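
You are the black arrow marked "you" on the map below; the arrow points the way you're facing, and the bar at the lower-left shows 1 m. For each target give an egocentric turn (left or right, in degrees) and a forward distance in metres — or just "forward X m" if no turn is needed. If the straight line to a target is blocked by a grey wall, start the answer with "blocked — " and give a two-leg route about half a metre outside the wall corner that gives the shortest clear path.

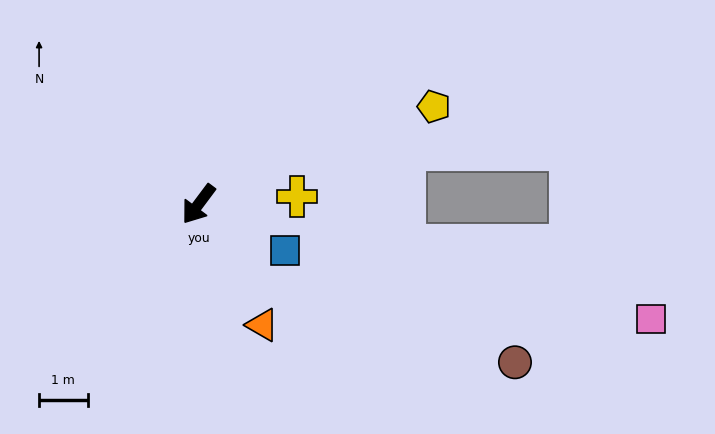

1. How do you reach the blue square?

turn left 99°, forward 2.0 m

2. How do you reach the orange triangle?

turn left 65°, forward 2.8 m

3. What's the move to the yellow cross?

turn left 131°, forward 2.0 m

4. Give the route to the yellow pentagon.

turn left 149°, forward 5.2 m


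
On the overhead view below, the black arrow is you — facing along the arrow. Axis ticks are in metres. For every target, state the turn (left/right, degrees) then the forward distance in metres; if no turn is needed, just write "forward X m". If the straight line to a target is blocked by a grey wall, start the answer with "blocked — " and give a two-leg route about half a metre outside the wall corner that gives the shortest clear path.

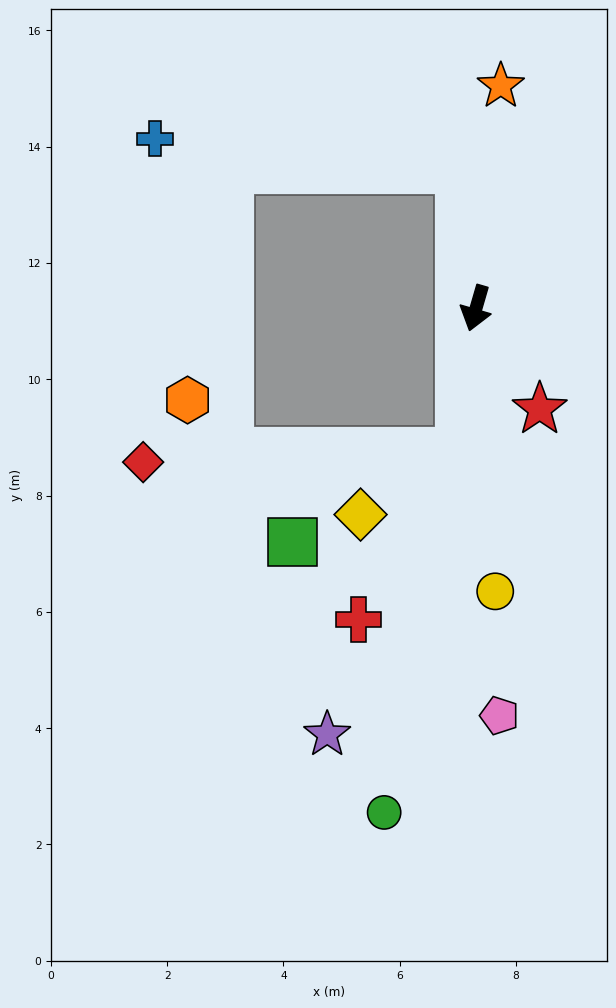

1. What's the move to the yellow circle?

turn left 20°, forward 4.9 m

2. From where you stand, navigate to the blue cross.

blocked — turn right 158°, forward 2.4 m, then turn left 79°, forward 5.3 m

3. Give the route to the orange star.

turn right 170°, forward 3.8 m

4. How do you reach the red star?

turn left 48°, forward 2.1 m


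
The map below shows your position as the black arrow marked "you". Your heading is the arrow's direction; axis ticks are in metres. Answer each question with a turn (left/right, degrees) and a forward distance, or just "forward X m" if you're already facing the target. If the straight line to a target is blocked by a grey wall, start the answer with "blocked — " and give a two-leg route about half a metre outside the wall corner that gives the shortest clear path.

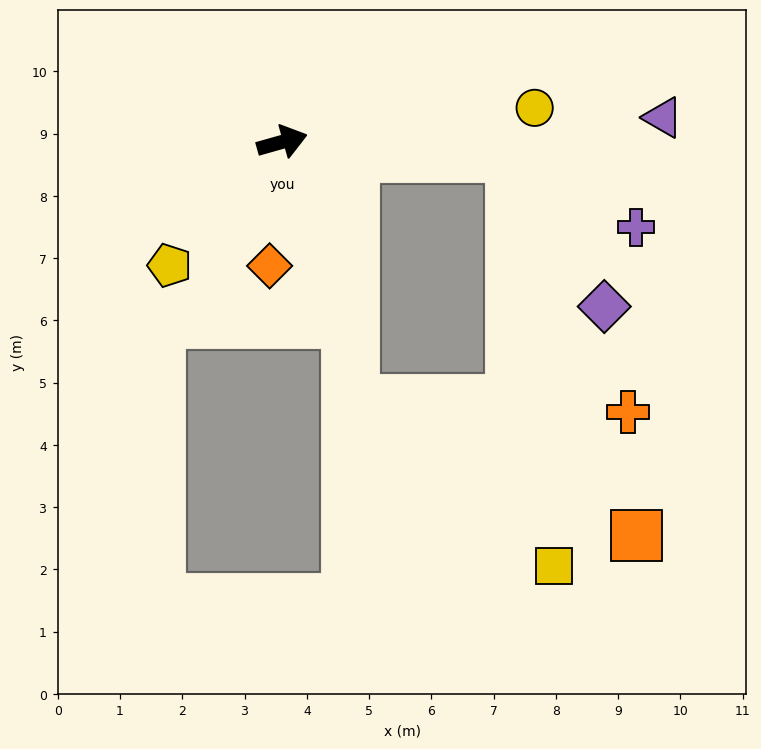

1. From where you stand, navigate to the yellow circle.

turn right 8°, forward 4.1 m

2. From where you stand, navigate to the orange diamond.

turn right 112°, forward 2.0 m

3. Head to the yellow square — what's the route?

blocked — turn right 19°, forward 3.7 m, then turn right 81°, forward 6.6 m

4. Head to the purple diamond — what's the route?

blocked — turn right 19°, forward 3.7 m, then turn right 55°, forward 2.8 m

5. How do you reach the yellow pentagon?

turn right 148°, forward 2.7 m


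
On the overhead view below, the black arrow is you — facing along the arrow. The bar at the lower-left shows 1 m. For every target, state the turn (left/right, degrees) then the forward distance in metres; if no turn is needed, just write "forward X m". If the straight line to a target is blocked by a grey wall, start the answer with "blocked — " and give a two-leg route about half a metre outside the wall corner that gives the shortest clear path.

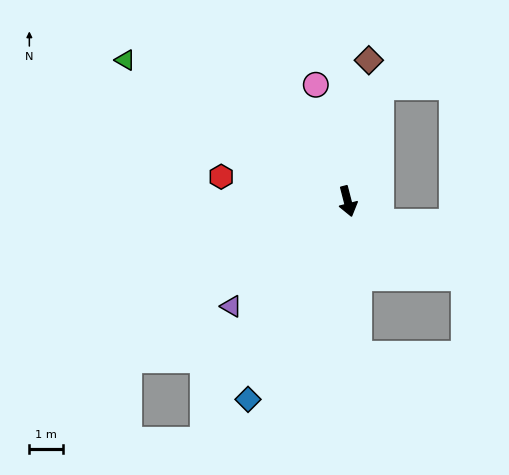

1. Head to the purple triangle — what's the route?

turn right 62°, forward 4.7 m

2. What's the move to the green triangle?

turn right 137°, forward 7.8 m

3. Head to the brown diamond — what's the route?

turn left 157°, forward 4.2 m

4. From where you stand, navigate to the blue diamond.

turn right 41°, forward 6.6 m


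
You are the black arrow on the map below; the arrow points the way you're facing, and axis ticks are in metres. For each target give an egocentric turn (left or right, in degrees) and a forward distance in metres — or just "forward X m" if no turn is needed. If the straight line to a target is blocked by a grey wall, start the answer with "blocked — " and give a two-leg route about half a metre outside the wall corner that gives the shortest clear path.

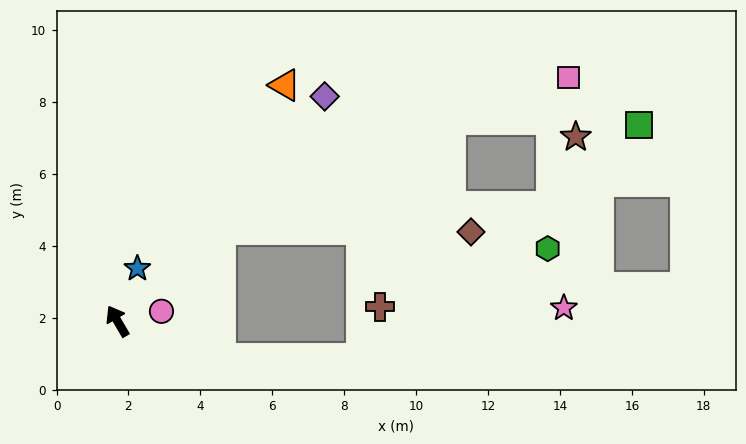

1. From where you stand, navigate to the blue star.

turn right 51°, forward 1.6 m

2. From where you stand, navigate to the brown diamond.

blocked — turn right 79°, forward 3.8 m, then turn right 42°, forward 7.0 m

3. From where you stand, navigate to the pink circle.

turn right 108°, forward 1.3 m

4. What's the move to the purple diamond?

turn right 73°, forward 8.5 m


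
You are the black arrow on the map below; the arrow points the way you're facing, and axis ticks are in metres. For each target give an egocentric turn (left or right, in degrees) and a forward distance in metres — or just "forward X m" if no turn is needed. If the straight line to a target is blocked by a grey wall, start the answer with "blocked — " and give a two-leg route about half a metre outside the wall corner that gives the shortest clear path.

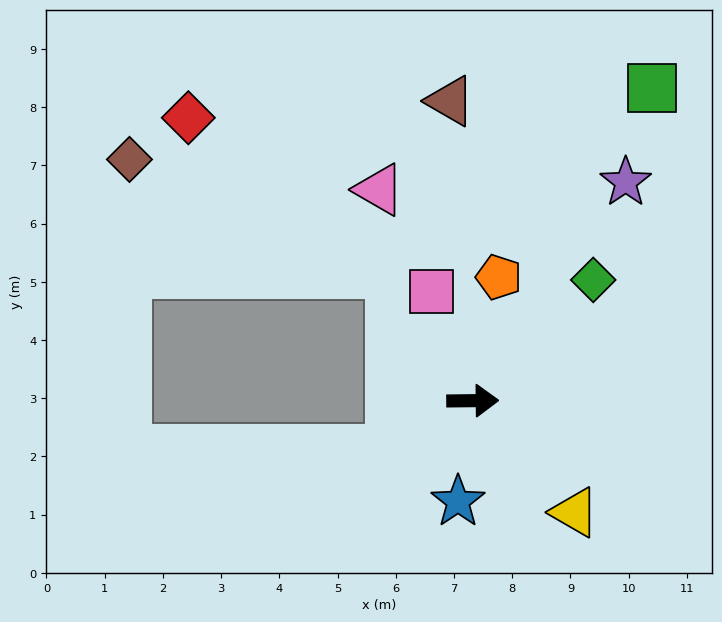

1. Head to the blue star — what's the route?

turn right 99°, forward 1.7 m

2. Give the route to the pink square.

turn left 110°, forward 2.0 m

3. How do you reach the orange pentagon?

turn left 77°, forward 2.2 m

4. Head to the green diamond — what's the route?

turn left 44°, forward 2.9 m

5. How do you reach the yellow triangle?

turn right 48°, forward 2.6 m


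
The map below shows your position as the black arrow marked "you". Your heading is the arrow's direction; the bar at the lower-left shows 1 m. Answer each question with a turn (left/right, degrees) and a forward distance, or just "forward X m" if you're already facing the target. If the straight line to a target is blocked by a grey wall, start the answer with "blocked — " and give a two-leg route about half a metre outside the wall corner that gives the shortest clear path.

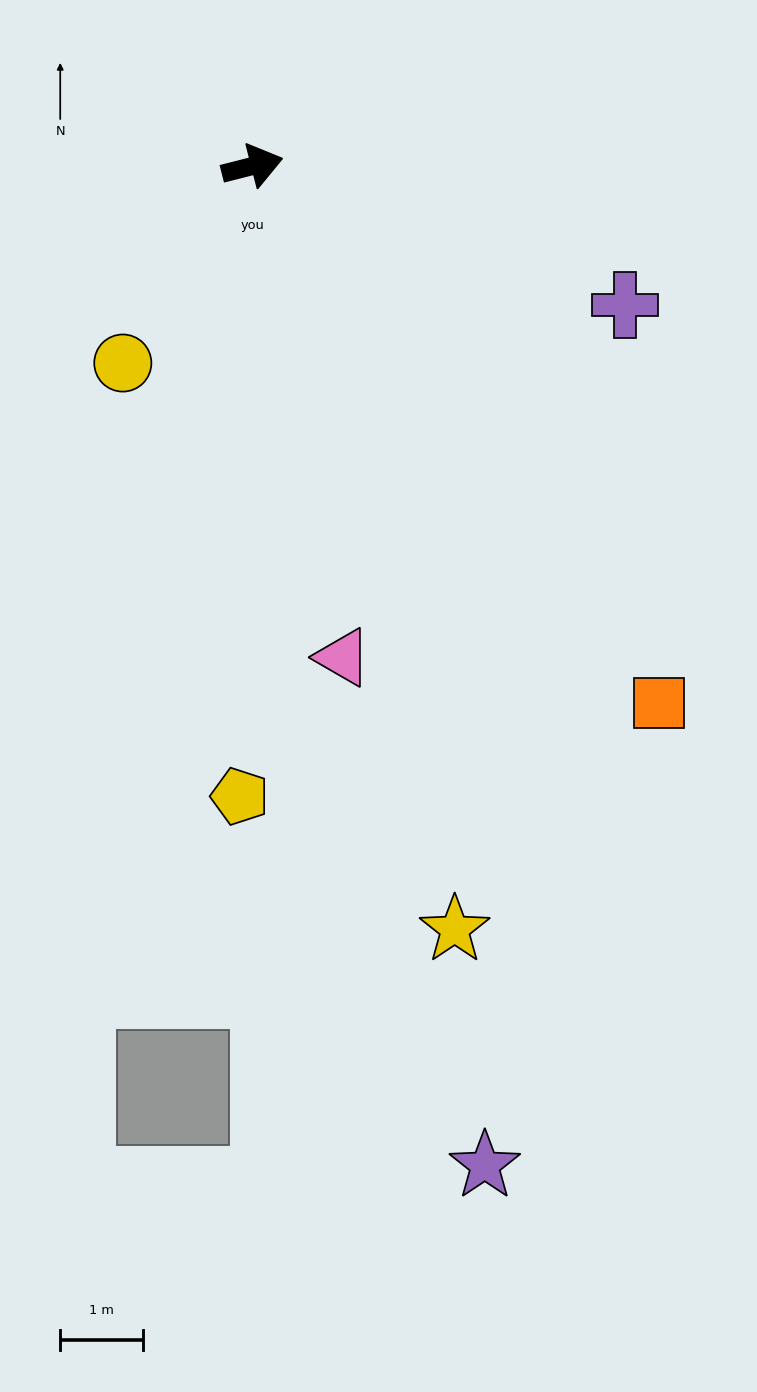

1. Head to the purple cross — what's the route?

turn right 35°, forward 4.8 m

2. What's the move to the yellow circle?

turn right 138°, forward 2.8 m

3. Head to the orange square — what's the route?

turn right 67°, forward 8.1 m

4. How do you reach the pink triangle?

turn right 94°, forward 6.0 m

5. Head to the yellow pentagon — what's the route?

turn right 105°, forward 7.6 m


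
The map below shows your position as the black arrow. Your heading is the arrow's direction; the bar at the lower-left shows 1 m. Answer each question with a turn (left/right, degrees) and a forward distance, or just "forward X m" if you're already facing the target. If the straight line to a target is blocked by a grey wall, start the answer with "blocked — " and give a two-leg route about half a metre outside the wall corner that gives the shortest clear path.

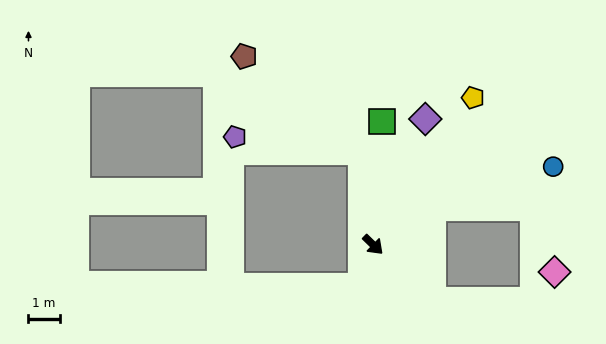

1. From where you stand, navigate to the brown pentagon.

blocked — turn left 142°, forward 3.0 m, then turn left 43°, forward 4.8 m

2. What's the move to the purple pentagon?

blocked — turn left 142°, forward 3.0 m, then turn left 75°, forward 4.0 m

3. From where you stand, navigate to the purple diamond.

turn left 112°, forward 4.3 m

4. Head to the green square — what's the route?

turn left 130°, forward 4.0 m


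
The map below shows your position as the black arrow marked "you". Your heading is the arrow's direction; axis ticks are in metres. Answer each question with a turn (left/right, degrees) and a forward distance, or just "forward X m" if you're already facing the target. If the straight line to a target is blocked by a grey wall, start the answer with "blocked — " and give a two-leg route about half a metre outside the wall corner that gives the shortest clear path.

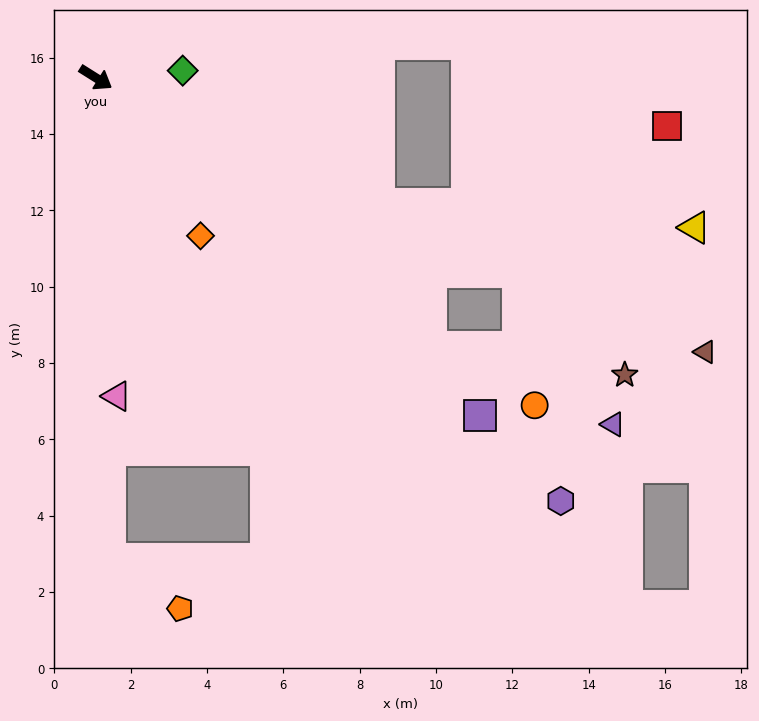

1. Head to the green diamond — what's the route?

turn left 37°, forward 2.3 m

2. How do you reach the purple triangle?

blocked — turn left 7°, forward 12.2 m, then turn right 33°, forward 4.7 m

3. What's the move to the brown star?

blocked — turn left 7°, forward 12.2 m, then turn right 19°, forward 3.9 m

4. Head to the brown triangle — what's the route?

turn left 8°, forward 17.5 m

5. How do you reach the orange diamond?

turn right 24°, forward 5.0 m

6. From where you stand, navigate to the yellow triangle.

blocked — turn left 8°, forward 8.1 m, then turn left 20°, forward 8.3 m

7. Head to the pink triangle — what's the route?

turn right 54°, forward 8.4 m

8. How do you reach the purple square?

turn right 9°, forward 13.4 m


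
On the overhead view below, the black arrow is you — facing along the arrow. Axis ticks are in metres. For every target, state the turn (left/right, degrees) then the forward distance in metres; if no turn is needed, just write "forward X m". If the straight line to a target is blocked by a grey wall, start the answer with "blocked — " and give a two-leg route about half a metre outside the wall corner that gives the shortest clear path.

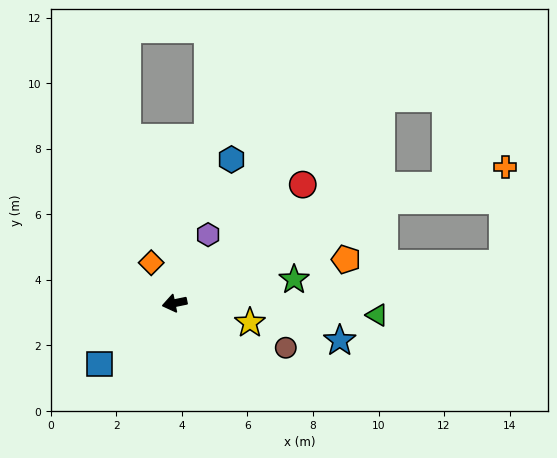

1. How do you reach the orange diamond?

turn right 72°, forward 1.4 m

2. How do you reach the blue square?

turn left 27°, forward 3.0 m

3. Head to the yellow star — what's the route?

turn left 154°, forward 2.4 m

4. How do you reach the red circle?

turn right 149°, forward 5.3 m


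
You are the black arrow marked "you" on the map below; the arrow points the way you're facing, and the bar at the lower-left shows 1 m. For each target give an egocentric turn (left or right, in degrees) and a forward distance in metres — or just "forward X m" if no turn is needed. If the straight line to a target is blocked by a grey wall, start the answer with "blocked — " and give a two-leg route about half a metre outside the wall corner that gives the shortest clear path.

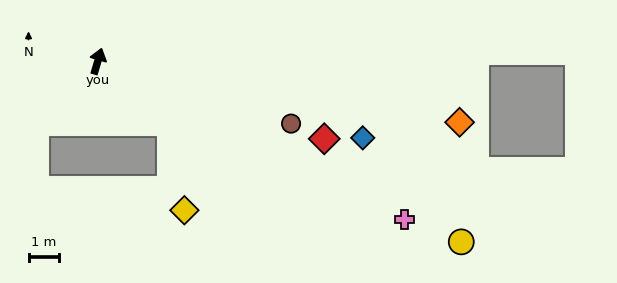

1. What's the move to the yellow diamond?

blocked — turn right 114°, forward 3.2 m, then turn right 40°, forward 2.9 m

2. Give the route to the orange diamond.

turn right 83°, forward 12.2 m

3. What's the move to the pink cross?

turn right 101°, forward 11.5 m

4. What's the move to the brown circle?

turn right 91°, forward 6.8 m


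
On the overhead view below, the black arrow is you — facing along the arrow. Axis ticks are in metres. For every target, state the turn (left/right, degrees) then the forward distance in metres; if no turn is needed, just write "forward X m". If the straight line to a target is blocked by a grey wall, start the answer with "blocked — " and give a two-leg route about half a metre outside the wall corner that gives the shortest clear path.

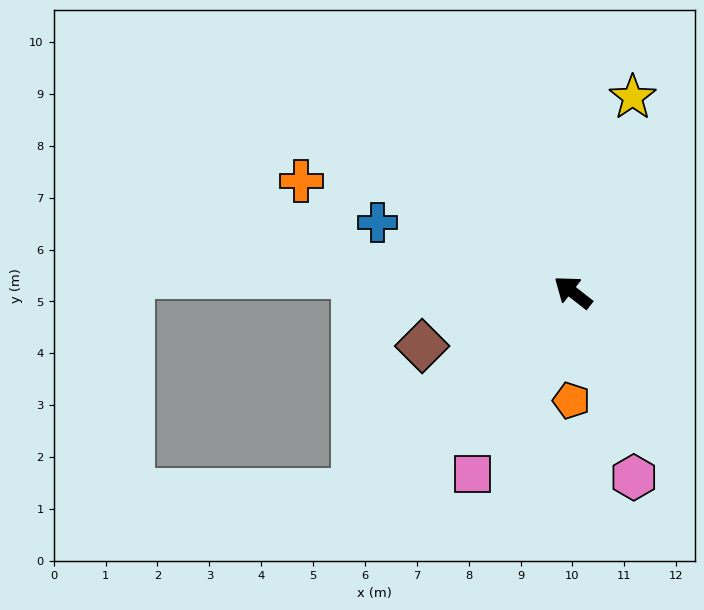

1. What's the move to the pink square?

turn left 99°, forward 4.0 m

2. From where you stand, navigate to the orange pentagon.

turn left 127°, forward 2.1 m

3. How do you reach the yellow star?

turn right 69°, forward 3.9 m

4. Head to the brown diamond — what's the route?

turn left 58°, forward 3.1 m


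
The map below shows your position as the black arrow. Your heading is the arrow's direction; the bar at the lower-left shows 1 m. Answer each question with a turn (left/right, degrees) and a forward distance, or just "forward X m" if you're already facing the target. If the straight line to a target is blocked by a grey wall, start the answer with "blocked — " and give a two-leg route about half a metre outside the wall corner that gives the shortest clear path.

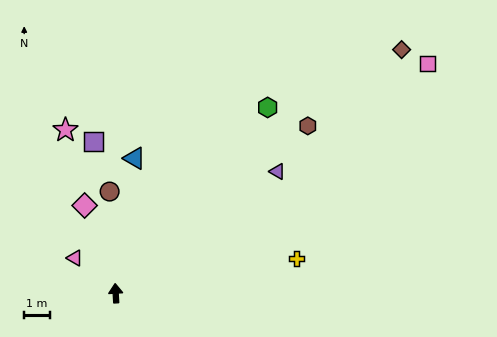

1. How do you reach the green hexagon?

turn right 43°, forward 9.4 m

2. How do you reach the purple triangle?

turn right 56°, forward 8.0 m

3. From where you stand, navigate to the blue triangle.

turn right 11°, forward 5.4 m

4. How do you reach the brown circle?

forward 4.0 m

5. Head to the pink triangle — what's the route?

turn left 46°, forward 2.1 m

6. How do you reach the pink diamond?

turn left 16°, forward 3.7 m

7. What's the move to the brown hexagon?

turn right 52°, forward 10.0 m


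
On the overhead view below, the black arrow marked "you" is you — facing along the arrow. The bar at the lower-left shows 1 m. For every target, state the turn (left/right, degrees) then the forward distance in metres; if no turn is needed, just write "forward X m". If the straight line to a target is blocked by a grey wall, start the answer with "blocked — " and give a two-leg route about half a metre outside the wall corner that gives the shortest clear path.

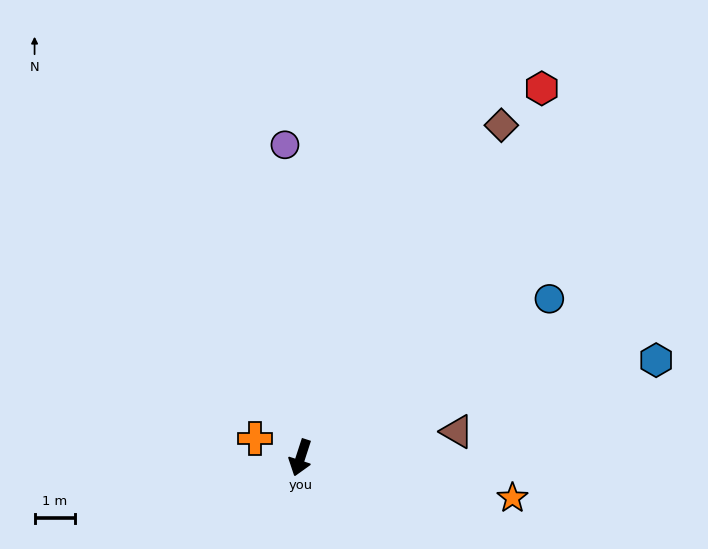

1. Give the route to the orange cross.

turn right 95°, forward 1.2 m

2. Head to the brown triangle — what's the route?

turn left 117°, forward 3.9 m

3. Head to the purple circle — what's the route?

turn right 159°, forward 7.8 m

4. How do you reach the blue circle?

turn left 141°, forward 7.3 m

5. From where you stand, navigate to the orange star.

turn left 97°, forward 5.4 m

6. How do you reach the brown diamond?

turn left 167°, forward 9.6 m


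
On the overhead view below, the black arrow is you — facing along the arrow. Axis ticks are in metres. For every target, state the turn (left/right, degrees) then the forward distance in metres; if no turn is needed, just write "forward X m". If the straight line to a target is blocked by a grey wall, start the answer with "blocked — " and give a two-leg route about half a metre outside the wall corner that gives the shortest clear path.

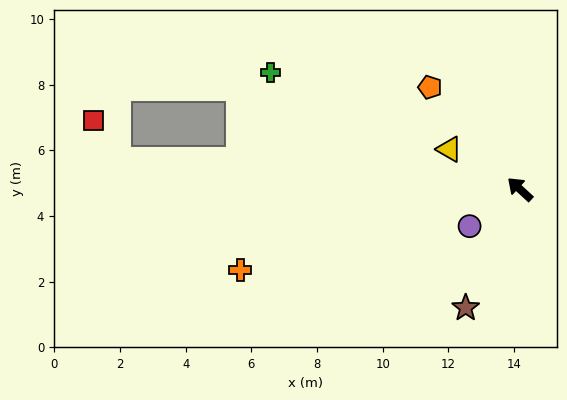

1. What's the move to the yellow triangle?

turn left 13°, forward 2.5 m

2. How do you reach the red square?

blocked — turn left 39°, forward 12.3 m, then turn right 55°, forward 1.4 m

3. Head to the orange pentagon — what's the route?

turn right 6°, forward 4.1 m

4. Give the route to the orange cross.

turn left 59°, forward 8.9 m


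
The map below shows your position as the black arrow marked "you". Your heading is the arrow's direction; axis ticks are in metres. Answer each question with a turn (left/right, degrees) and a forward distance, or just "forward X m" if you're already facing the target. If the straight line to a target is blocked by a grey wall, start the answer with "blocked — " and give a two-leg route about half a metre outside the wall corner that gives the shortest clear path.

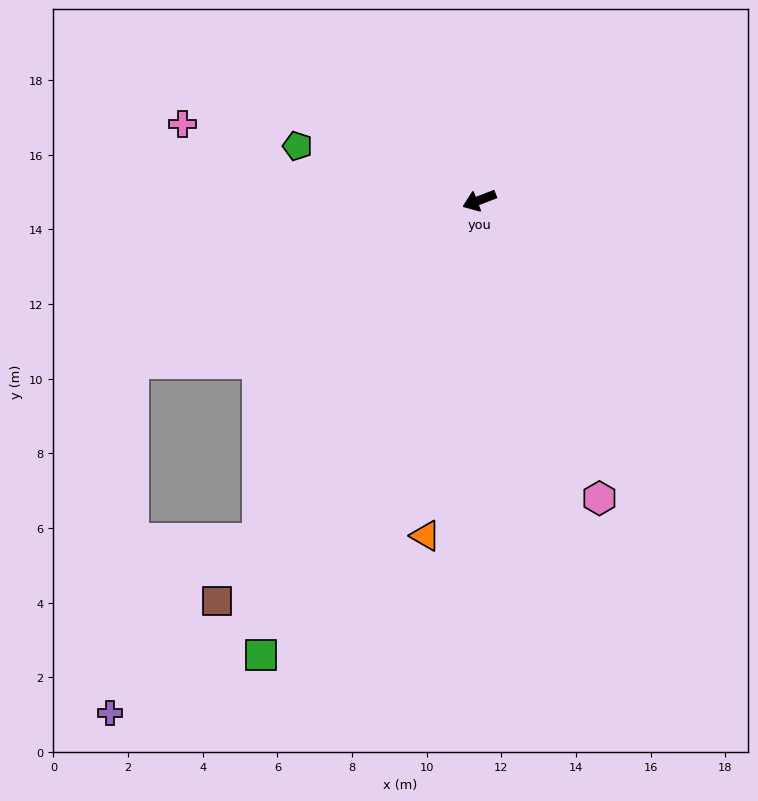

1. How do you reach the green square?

turn left 43°, forward 13.5 m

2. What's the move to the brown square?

turn left 36°, forward 12.8 m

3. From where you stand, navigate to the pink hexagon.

turn left 91°, forward 8.6 m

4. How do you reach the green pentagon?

turn right 38°, forward 5.1 m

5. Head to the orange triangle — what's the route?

turn left 60°, forward 9.1 m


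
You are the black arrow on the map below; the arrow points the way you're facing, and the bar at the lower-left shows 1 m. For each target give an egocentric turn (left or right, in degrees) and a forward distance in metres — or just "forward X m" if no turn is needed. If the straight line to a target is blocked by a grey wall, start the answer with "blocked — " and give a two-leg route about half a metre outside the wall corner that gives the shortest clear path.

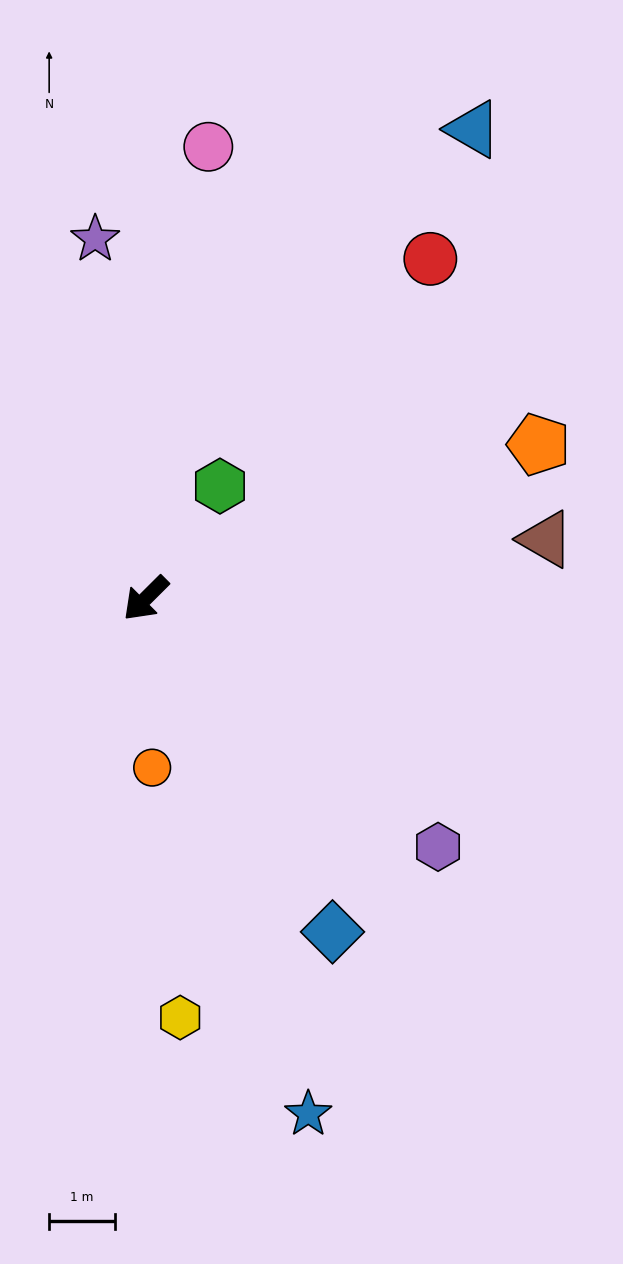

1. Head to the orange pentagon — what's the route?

turn left 157°, forward 6.4 m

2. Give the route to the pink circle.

turn right 143°, forward 6.9 m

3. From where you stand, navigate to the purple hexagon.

turn left 95°, forward 5.8 m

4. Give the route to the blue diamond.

turn left 74°, forward 5.8 m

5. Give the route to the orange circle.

turn left 47°, forward 2.6 m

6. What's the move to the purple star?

turn right 127°, forward 5.5 m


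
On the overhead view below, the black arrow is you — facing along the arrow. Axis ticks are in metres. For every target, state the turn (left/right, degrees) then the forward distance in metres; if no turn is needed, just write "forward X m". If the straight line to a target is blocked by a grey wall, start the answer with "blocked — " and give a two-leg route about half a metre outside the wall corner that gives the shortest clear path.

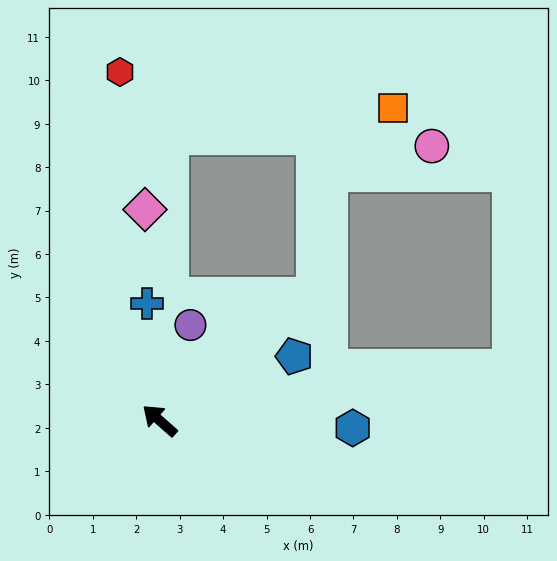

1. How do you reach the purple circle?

turn right 67°, forward 2.3 m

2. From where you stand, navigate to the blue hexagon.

turn right 141°, forward 4.4 m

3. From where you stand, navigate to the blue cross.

turn right 42°, forward 2.7 m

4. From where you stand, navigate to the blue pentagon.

turn right 113°, forward 3.4 m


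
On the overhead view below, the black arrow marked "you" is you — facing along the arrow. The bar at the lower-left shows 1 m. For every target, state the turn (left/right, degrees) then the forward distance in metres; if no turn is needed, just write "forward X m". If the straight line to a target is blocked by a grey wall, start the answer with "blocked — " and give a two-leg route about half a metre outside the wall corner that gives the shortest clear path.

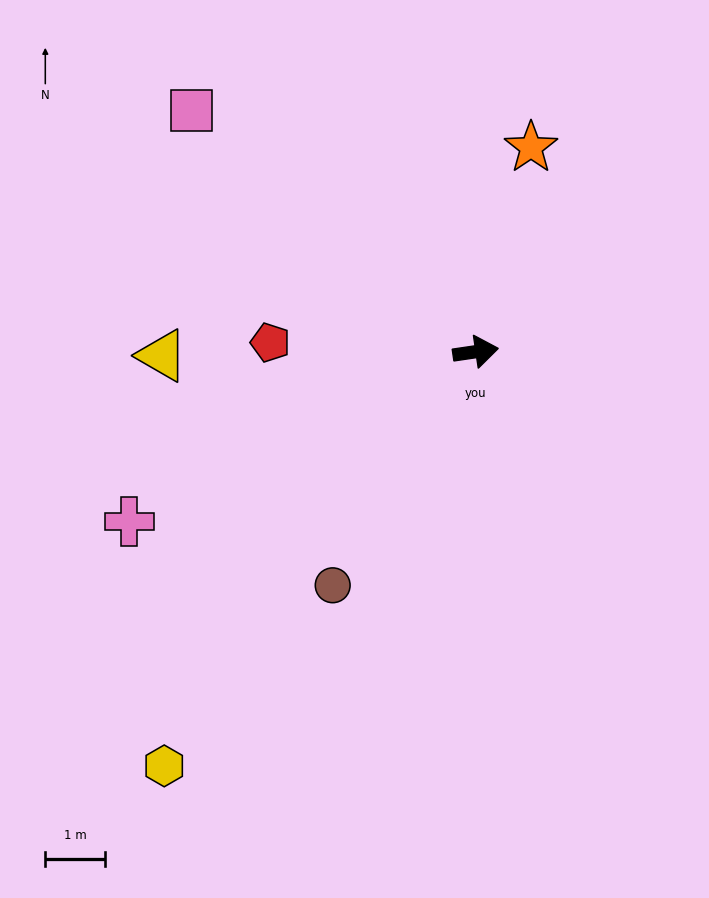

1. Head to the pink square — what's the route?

turn left 131°, forward 6.2 m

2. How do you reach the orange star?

turn left 66°, forward 3.5 m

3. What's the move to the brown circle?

turn right 130°, forward 4.6 m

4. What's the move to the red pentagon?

turn left 169°, forward 3.4 m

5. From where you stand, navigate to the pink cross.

turn right 162°, forward 6.5 m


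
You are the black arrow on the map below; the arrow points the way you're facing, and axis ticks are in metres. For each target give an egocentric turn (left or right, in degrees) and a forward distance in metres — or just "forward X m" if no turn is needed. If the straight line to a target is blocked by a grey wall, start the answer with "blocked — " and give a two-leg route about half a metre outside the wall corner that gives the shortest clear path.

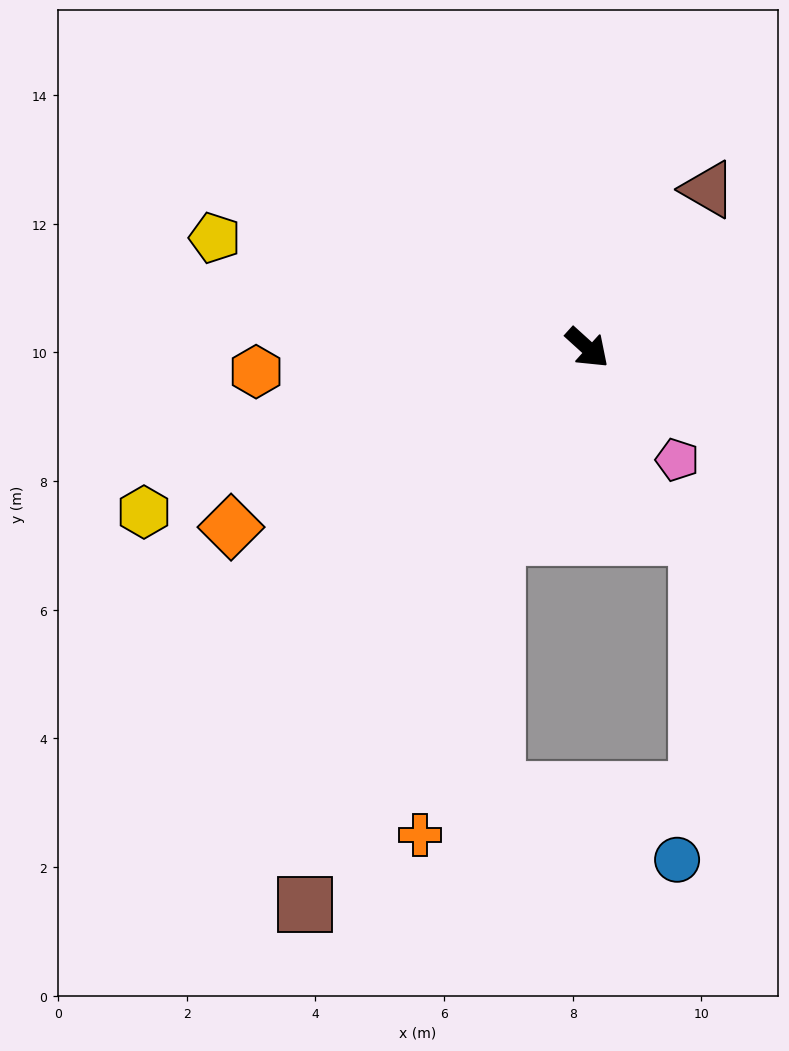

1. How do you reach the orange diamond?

turn right 111°, forward 6.2 m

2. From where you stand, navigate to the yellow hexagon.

turn right 117°, forward 7.3 m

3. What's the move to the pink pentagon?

turn right 9°, forward 2.2 m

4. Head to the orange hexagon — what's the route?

turn right 134°, forward 5.2 m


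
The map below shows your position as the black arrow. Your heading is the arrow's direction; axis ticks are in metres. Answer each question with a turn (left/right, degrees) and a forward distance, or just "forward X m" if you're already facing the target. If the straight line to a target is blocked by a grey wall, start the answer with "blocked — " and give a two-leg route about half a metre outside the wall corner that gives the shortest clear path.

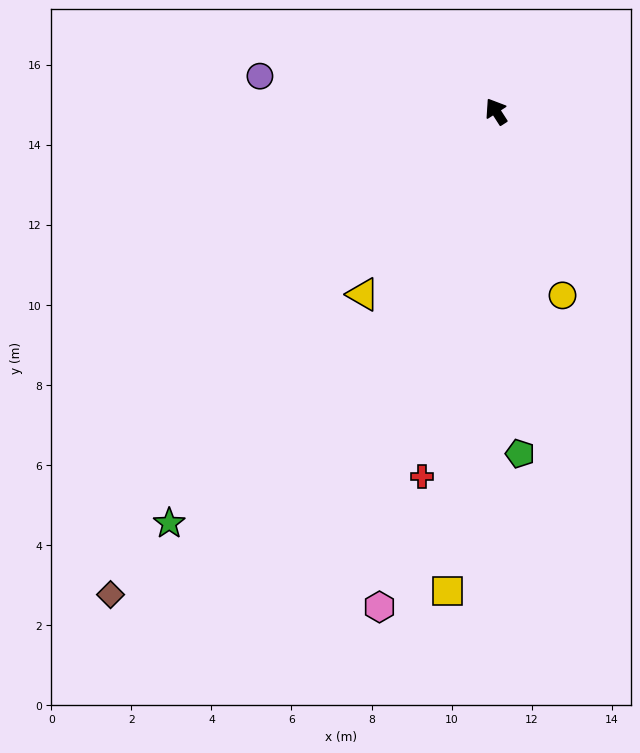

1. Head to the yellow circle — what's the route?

turn left 167°, forward 4.9 m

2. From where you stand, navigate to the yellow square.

turn left 142°, forward 12.0 m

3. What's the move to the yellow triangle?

turn left 111°, forward 5.7 m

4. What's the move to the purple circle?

turn left 49°, forward 6.0 m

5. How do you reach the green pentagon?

turn left 151°, forward 8.6 m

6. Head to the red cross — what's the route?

turn left 136°, forward 9.3 m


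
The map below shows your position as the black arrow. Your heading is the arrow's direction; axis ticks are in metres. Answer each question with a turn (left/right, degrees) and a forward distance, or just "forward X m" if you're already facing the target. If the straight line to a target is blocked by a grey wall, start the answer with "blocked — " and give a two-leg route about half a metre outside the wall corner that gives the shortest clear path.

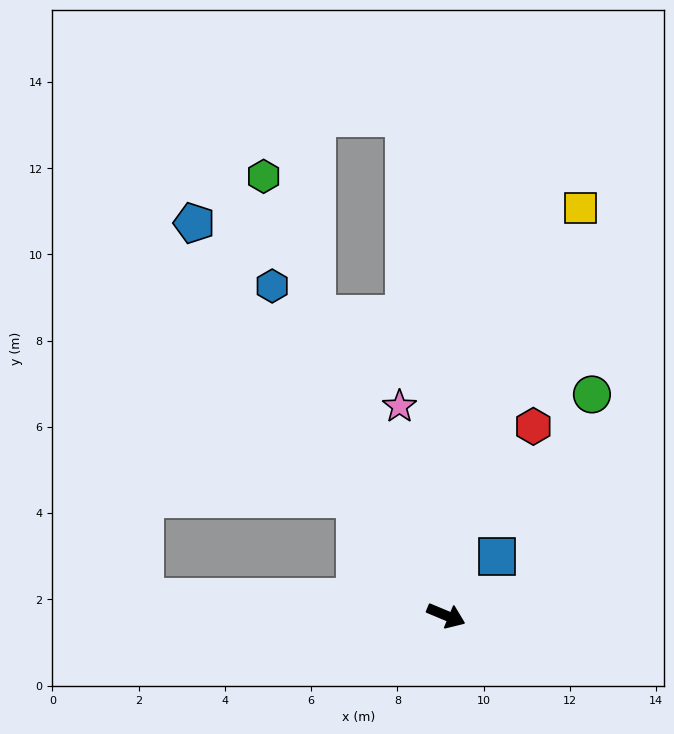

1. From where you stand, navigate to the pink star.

turn left 125°, forward 5.0 m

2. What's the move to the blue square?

turn left 72°, forward 1.8 m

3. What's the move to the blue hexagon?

turn left 140°, forward 8.6 m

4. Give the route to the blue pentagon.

turn left 145°, forward 10.8 m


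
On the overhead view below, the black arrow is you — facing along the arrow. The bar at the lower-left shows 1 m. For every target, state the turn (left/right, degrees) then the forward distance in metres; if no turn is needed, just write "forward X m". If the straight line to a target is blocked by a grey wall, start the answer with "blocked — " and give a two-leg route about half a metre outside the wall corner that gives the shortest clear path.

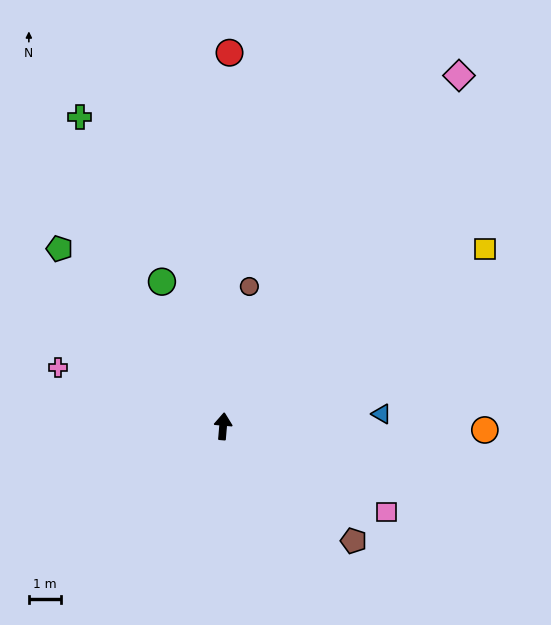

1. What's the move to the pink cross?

turn left 75°, forward 5.5 m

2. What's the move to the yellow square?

turn right 51°, forward 10.0 m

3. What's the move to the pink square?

turn right 113°, forward 5.8 m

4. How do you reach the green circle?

turn left 28°, forward 4.9 m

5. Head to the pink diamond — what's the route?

turn right 29°, forward 13.3 m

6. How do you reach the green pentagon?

turn left 48°, forward 7.6 m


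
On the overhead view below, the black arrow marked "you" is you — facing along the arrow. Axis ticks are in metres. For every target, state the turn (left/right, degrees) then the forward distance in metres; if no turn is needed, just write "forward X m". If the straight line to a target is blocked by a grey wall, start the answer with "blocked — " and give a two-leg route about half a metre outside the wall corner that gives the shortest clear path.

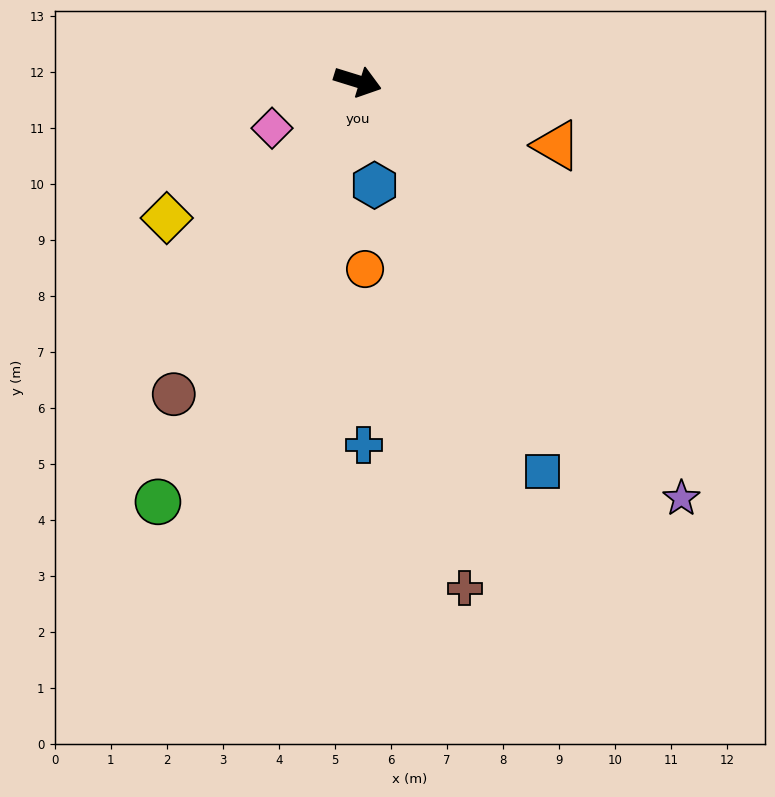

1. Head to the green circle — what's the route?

turn right 98°, forward 8.3 m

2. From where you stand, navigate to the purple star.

turn right 35°, forward 9.4 m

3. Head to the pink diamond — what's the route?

turn right 134°, forward 1.7 m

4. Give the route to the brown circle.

turn right 103°, forward 6.5 m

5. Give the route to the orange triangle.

forward 3.7 m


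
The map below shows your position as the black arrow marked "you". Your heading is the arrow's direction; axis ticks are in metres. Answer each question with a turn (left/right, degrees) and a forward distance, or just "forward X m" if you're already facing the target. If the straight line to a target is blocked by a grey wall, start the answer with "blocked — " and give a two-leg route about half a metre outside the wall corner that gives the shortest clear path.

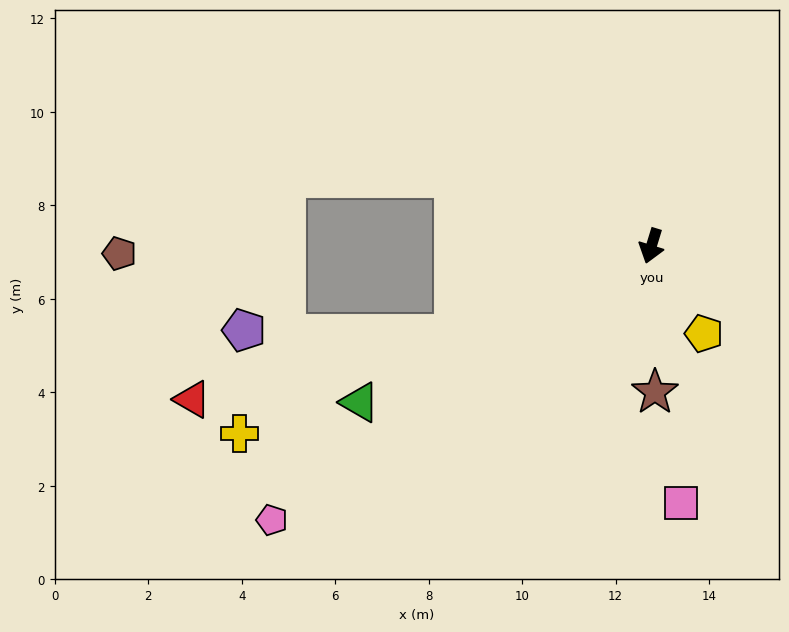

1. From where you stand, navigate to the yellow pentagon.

turn left 48°, forward 2.2 m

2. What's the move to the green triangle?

turn right 45°, forward 7.1 m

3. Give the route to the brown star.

turn left 18°, forward 3.1 m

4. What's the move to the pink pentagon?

turn right 37°, forward 10.0 m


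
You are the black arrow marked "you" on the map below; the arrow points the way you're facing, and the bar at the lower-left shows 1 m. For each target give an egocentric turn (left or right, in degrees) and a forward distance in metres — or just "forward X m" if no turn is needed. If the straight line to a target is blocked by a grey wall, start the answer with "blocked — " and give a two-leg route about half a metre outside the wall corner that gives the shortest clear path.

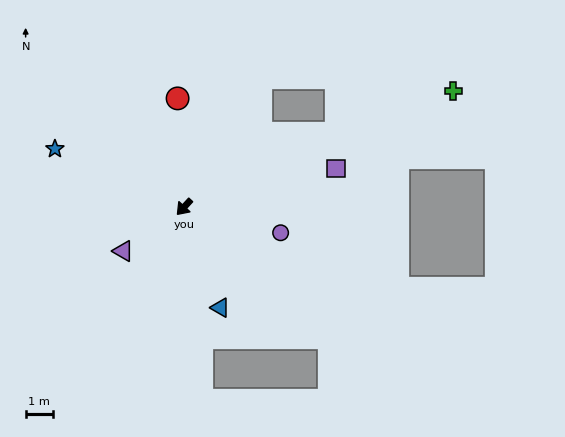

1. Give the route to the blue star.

turn right 72°, forward 5.1 m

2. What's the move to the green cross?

turn left 156°, forward 10.6 m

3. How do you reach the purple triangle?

turn right 12°, forward 2.7 m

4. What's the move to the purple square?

turn left 147°, forward 5.7 m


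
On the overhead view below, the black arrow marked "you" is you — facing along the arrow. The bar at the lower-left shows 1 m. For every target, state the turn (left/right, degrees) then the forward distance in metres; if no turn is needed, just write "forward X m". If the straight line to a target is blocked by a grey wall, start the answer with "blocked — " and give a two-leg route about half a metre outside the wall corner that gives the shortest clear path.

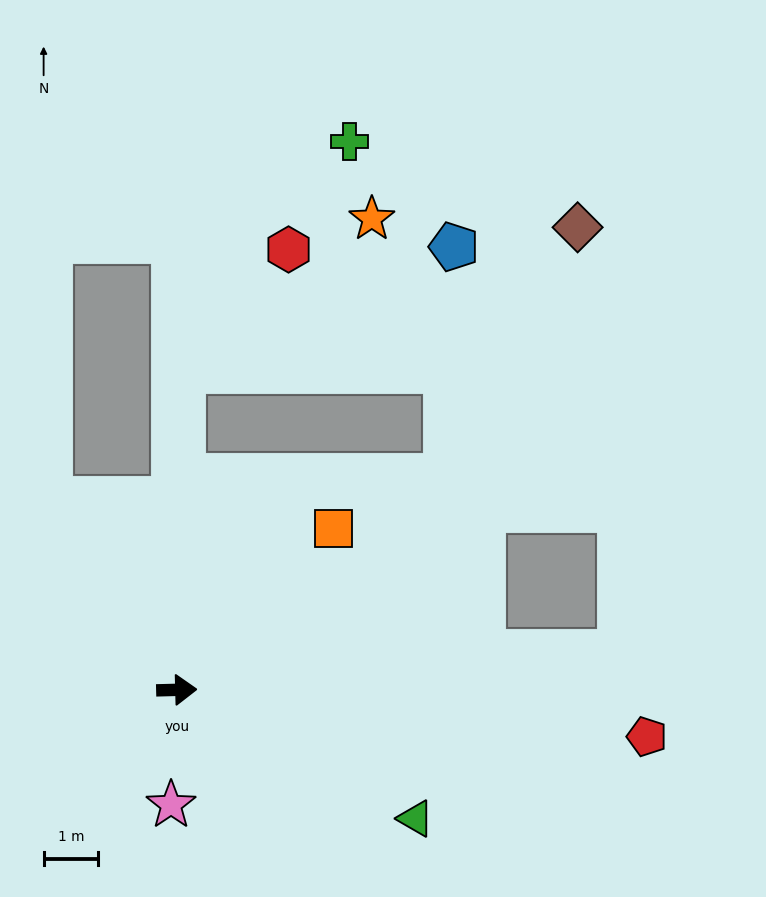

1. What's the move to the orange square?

turn left 44°, forward 4.1 m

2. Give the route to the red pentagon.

turn right 7°, forward 8.7 m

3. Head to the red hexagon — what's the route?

blocked — turn left 87°, forward 5.9 m, then turn right 40°, forward 3.0 m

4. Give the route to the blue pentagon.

blocked — turn left 87°, forward 5.9 m, then turn right 64°, forward 5.5 m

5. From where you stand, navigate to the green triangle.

turn right 30°, forward 5.0 m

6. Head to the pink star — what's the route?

turn right 94°, forward 2.1 m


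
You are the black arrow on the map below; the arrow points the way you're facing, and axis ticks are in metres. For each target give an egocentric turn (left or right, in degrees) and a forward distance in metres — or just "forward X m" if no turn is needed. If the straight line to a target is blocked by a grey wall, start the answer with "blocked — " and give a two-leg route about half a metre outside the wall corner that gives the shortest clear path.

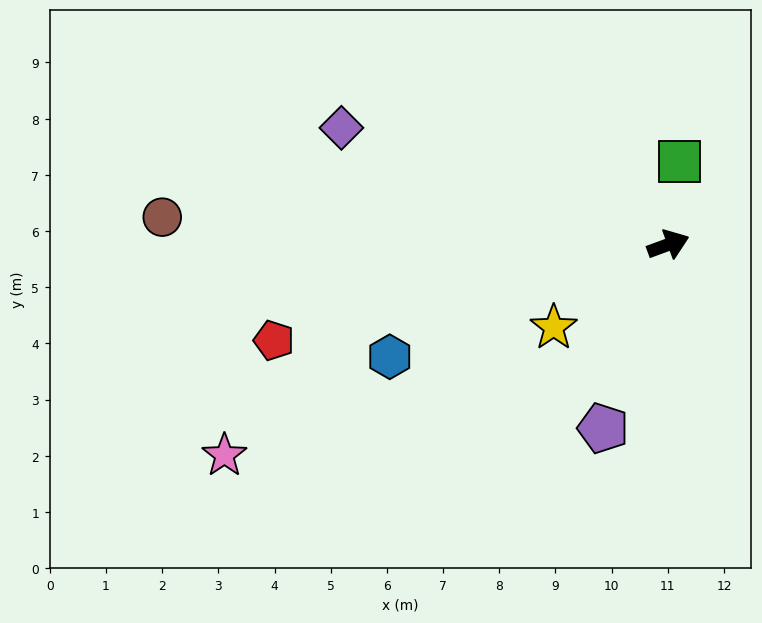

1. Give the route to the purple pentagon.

turn right 130°, forward 3.5 m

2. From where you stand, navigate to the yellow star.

turn right 164°, forward 2.5 m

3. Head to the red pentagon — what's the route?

turn left 173°, forward 7.2 m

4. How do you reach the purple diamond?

turn left 140°, forward 6.2 m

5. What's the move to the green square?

turn left 62°, forward 1.5 m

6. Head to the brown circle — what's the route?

turn left 157°, forward 9.0 m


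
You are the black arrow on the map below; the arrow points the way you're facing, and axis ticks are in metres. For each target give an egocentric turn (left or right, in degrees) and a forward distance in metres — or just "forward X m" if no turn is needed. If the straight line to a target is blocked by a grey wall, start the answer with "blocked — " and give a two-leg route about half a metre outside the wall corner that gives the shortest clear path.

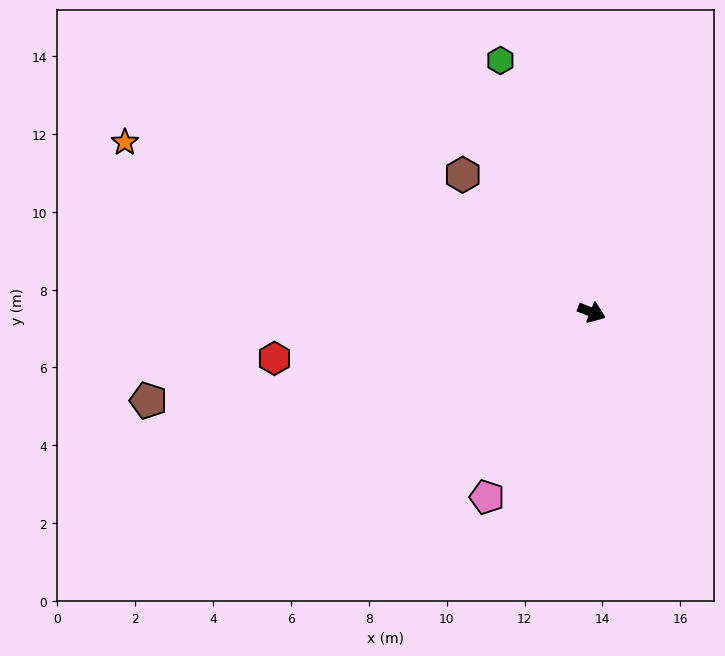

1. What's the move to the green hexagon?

turn left 131°, forward 6.9 m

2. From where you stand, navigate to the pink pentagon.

turn right 98°, forward 5.5 m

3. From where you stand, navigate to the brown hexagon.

turn left 155°, forward 4.8 m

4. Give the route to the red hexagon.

turn right 150°, forward 8.2 m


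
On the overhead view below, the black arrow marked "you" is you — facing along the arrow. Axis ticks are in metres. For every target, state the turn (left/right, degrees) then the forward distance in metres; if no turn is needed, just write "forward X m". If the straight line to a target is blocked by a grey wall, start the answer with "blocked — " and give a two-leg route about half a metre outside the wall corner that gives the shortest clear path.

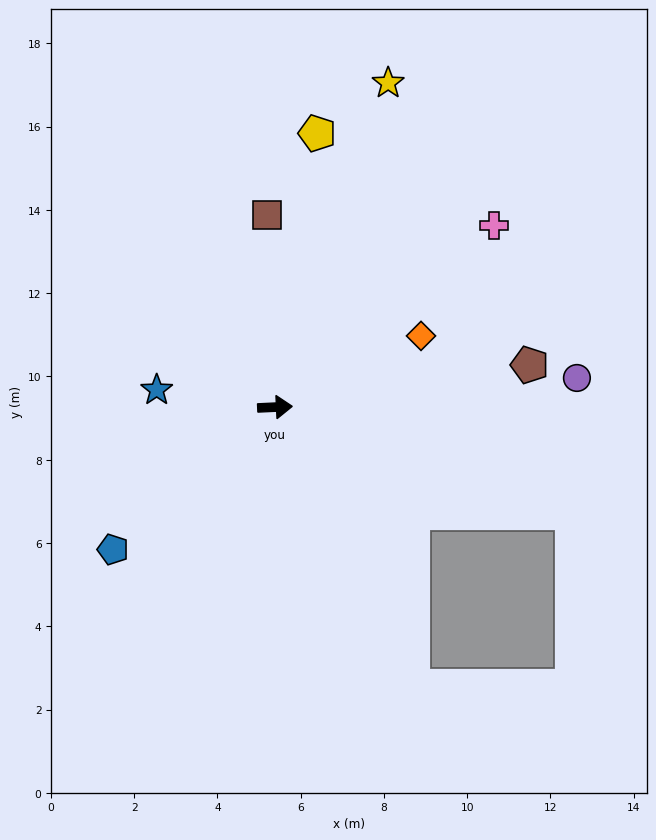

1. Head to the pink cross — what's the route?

turn left 37°, forward 6.8 m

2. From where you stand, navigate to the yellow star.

turn left 68°, forward 8.2 m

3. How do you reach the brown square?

turn left 90°, forward 4.6 m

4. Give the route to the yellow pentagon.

turn left 79°, forward 6.7 m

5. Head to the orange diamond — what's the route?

turn left 23°, forward 3.9 m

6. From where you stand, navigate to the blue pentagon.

turn right 141°, forward 5.2 m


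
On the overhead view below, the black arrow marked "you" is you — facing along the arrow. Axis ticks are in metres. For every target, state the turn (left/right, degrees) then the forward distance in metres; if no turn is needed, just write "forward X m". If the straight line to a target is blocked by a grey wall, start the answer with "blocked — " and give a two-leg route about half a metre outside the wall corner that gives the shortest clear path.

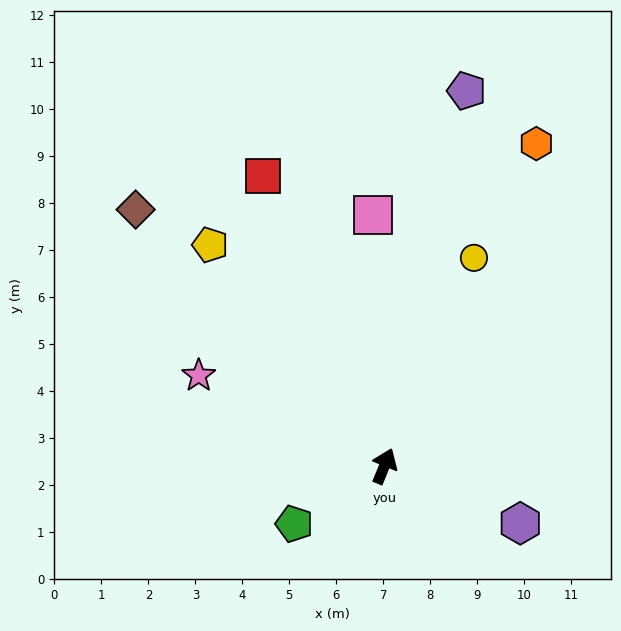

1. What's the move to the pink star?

turn left 86°, forward 4.4 m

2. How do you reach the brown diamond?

turn left 66°, forward 7.6 m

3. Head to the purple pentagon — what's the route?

turn left 10°, forward 8.2 m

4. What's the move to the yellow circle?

forward 4.8 m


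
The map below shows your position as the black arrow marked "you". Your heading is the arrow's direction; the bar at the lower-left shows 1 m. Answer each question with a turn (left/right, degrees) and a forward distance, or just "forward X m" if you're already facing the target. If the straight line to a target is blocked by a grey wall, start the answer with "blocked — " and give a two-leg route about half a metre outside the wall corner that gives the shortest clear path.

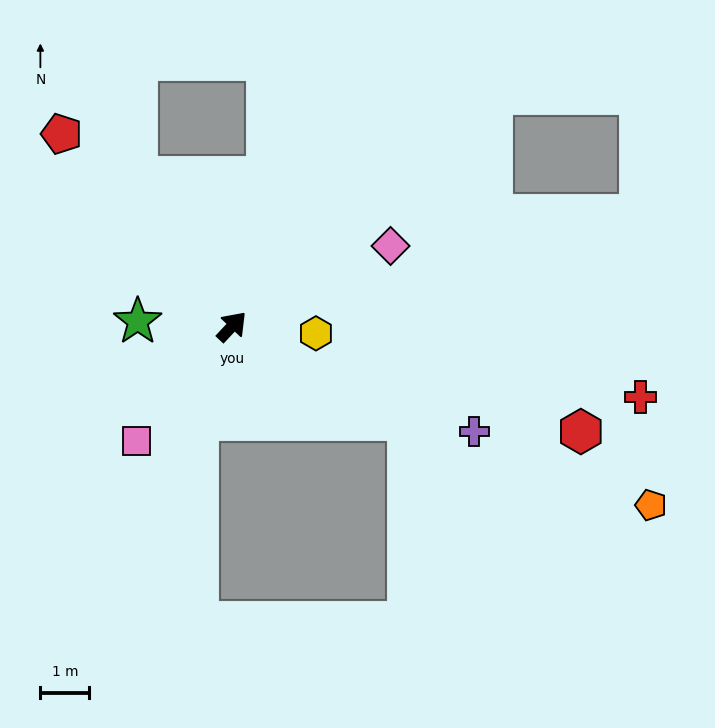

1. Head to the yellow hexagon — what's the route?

turn right 52°, forward 1.7 m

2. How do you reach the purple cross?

turn right 70°, forward 5.4 m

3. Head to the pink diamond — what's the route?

turn right 20°, forward 3.6 m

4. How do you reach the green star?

turn left 130°, forward 1.9 m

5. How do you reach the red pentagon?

turn left 85°, forward 5.2 m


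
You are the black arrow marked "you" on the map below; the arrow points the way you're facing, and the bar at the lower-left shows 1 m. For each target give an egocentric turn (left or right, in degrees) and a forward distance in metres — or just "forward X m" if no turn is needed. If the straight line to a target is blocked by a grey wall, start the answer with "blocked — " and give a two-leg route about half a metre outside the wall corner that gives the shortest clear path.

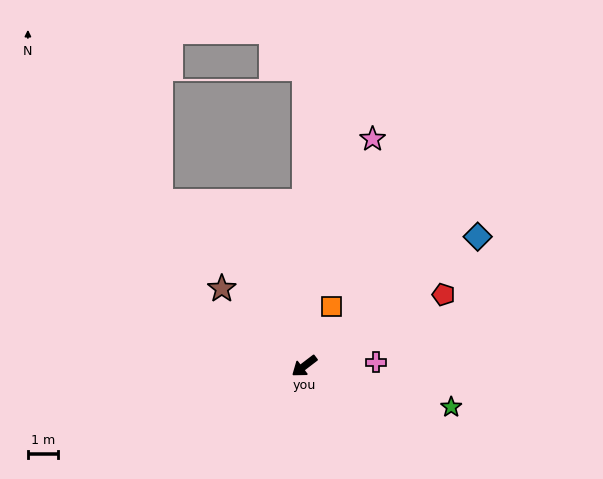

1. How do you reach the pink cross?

turn left 146°, forward 2.4 m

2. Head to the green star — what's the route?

turn left 127°, forward 5.1 m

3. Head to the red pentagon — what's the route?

turn left 170°, forward 5.3 m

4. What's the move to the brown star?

turn right 81°, forward 3.8 m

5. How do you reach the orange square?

turn right 152°, forward 2.2 m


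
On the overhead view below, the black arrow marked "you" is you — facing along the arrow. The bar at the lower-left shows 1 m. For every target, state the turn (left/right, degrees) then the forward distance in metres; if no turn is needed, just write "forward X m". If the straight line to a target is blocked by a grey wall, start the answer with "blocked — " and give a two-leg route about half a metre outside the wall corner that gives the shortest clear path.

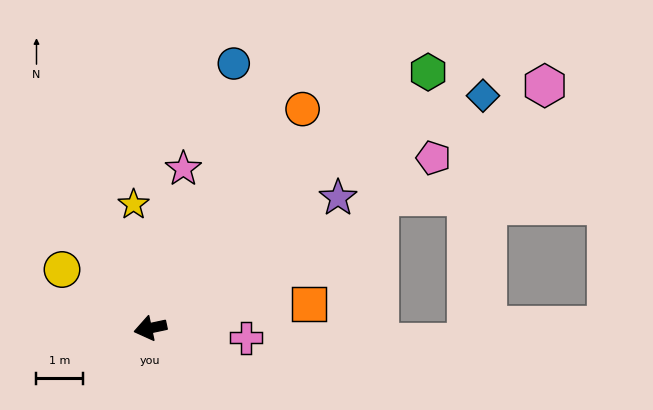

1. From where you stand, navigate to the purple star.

turn right 157°, forward 5.0 m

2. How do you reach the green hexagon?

turn right 149°, forward 8.2 m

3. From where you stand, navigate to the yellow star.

turn right 94°, forward 2.7 m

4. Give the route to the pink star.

turn right 114°, forward 3.5 m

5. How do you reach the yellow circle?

turn right 46°, forward 2.3 m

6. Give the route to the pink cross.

turn left 162°, forward 2.1 m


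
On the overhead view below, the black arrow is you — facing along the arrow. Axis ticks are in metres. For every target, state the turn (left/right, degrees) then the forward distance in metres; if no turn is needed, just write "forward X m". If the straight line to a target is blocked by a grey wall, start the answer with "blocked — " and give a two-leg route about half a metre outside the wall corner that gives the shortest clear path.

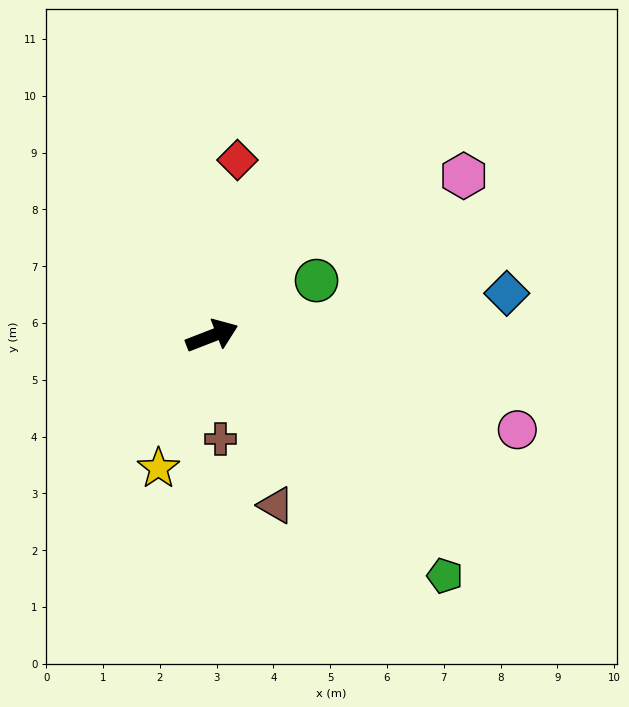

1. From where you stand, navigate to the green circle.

turn left 7°, forward 2.1 m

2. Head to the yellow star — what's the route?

turn right 133°, forward 2.5 m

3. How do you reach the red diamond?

turn left 61°, forward 3.1 m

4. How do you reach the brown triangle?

turn right 91°, forward 3.2 m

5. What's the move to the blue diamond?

turn right 13°, forward 5.2 m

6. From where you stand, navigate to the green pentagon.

turn right 67°, forward 5.9 m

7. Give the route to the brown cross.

turn right 107°, forward 1.8 m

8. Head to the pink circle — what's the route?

turn right 38°, forward 5.6 m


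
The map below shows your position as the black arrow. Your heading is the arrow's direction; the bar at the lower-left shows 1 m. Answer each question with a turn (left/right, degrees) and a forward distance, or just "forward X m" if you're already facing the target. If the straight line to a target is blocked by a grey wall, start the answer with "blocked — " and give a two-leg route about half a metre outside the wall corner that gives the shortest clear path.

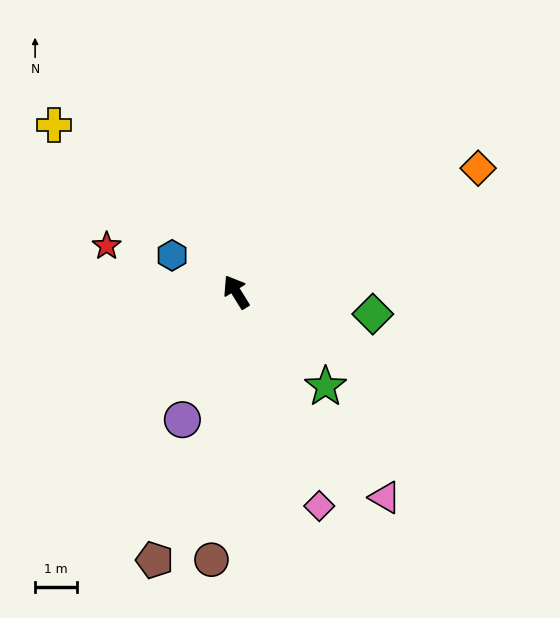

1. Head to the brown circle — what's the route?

turn left 143°, forward 6.4 m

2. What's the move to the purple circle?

turn left 125°, forward 3.3 m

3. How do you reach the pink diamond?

turn left 169°, forward 5.5 m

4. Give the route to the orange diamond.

turn right 95°, forward 6.5 m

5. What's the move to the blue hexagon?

turn left 29°, forward 1.8 m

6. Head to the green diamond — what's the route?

turn right 131°, forward 3.3 m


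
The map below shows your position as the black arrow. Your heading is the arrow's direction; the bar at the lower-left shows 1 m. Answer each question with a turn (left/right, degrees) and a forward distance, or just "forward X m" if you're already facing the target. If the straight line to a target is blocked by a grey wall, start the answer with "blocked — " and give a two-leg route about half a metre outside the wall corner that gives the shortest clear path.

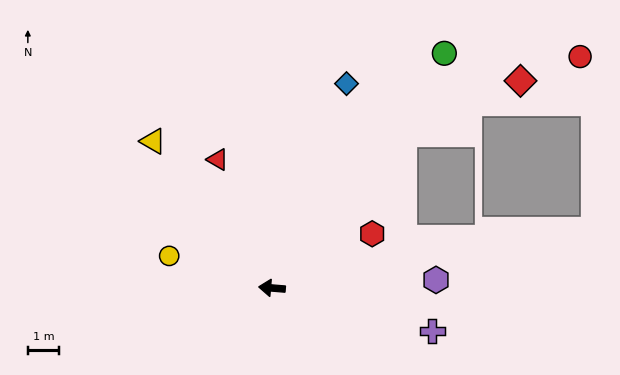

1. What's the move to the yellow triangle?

turn right 46°, forward 6.0 m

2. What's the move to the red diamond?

blocked — turn right 126°, forward 6.4 m, then turn right 25°, forward 4.1 m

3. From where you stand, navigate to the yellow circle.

turn right 13°, forward 3.4 m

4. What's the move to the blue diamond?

turn right 105°, forward 6.9 m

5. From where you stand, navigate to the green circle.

turn right 122°, forward 9.3 m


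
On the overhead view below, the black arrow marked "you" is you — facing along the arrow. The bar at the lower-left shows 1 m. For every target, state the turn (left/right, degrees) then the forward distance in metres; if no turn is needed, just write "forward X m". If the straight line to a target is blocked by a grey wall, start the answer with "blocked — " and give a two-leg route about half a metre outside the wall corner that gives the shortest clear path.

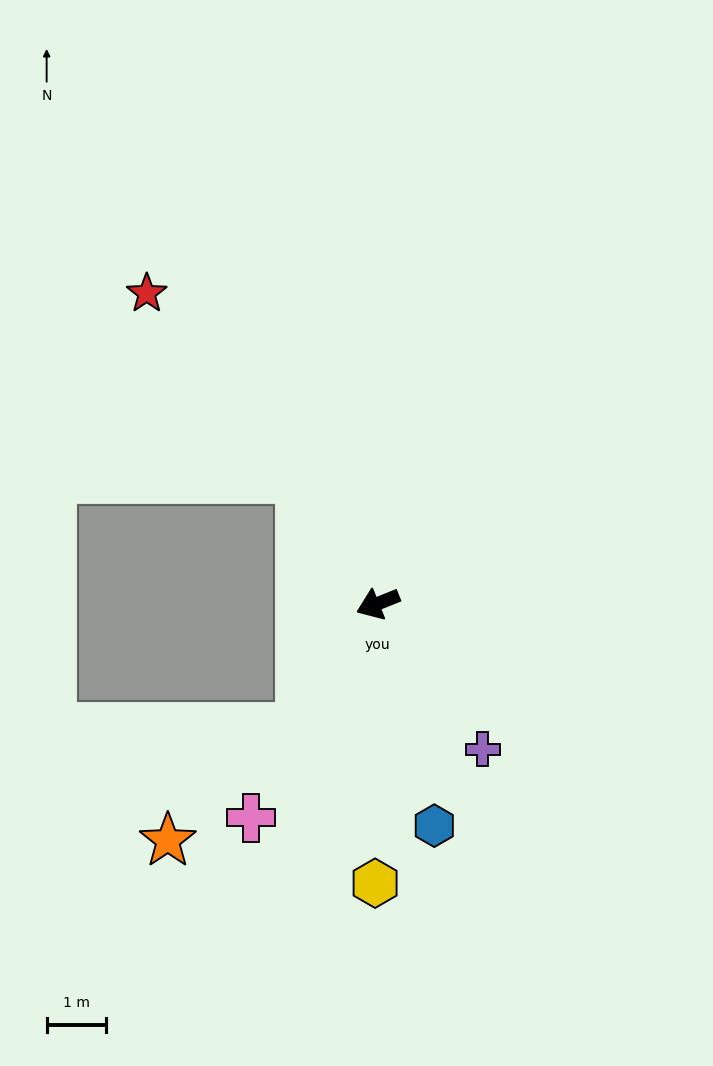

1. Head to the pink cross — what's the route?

turn left 38°, forward 4.2 m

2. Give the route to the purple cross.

turn left 104°, forward 3.0 m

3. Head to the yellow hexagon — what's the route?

turn left 68°, forward 4.7 m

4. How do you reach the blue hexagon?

turn left 82°, forward 3.9 m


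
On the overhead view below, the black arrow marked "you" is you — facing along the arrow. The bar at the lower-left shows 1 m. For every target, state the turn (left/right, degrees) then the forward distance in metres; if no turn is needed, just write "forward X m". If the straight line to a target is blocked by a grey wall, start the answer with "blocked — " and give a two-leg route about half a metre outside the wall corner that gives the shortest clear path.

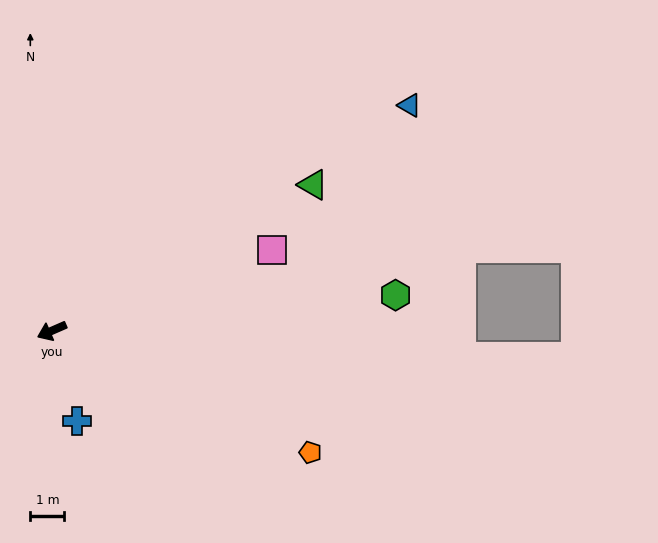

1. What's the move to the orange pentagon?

turn left 131°, forward 8.4 m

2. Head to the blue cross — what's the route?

turn left 82°, forward 2.7 m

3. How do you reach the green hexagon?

turn left 162°, forward 10.1 m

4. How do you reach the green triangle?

turn right 174°, forward 8.8 m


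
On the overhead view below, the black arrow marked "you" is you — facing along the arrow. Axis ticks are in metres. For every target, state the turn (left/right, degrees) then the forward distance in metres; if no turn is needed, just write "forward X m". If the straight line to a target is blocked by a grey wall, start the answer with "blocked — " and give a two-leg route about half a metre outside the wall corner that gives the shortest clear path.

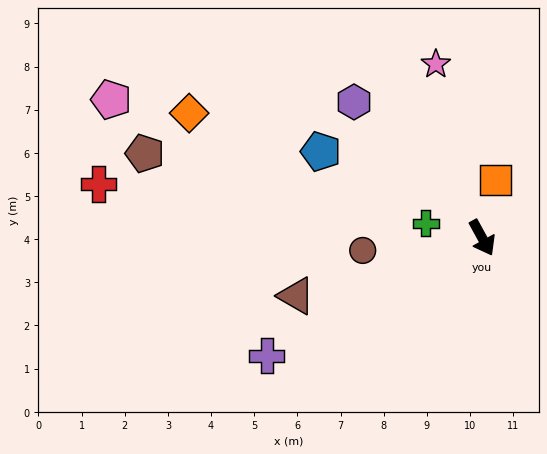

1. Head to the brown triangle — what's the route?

turn right 101°, forward 4.5 m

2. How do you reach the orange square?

turn left 138°, forward 1.4 m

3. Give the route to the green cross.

turn right 133°, forward 1.3 m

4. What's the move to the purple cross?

turn right 90°, forward 5.7 m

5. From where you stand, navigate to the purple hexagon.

turn right 165°, forward 4.3 m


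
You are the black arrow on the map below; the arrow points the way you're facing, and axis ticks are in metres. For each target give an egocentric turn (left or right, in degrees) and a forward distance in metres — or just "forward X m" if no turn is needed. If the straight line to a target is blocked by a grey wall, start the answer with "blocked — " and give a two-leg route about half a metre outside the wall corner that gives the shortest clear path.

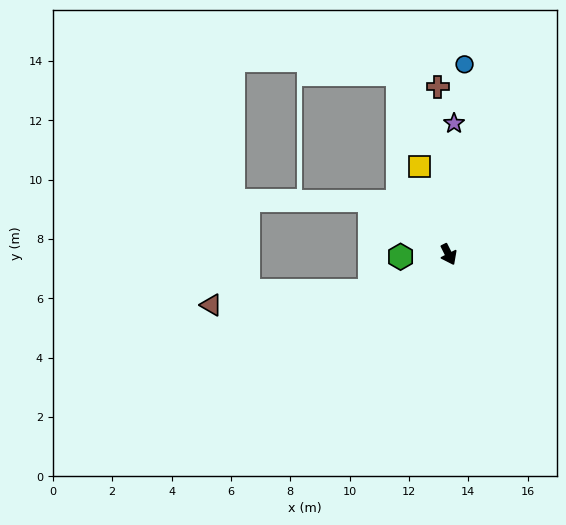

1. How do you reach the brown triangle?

blocked — turn right 92°, forward 2.9 m, then turn right 20°, forward 5.4 m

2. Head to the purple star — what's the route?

turn left 151°, forward 4.4 m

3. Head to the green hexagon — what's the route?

turn right 114°, forward 1.6 m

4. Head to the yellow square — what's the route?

turn left 172°, forward 3.1 m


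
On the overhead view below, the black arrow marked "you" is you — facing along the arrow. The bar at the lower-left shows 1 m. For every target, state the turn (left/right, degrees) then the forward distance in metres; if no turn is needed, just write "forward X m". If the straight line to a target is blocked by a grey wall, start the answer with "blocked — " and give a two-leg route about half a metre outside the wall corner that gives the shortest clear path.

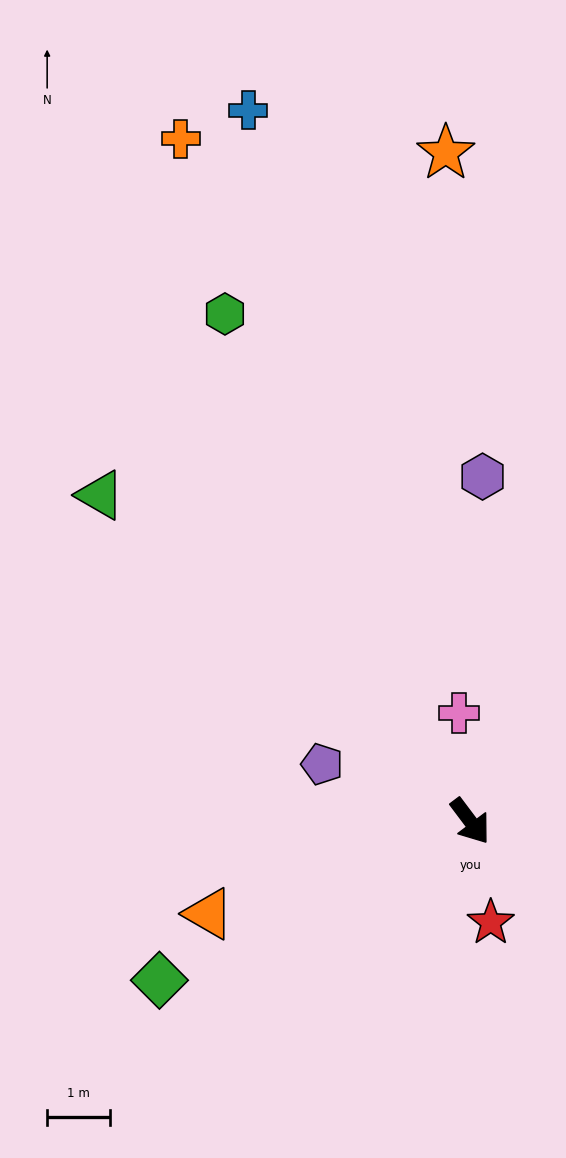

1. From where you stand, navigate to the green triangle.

turn right 168°, forward 7.9 m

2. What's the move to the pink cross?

turn left 149°, forward 1.7 m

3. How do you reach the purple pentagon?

turn right 148°, forward 2.5 m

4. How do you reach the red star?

turn right 25°, forward 1.6 m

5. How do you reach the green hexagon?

turn left 169°, forward 9.0 m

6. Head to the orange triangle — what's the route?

turn right 107°, forward 4.4 m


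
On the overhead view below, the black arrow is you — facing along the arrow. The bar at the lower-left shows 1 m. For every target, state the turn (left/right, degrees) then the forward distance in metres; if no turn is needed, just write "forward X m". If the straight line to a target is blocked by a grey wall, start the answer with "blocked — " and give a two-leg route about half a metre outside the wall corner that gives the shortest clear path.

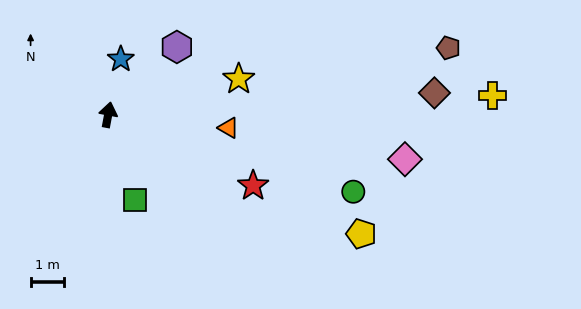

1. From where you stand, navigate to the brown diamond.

turn right 76°, forward 9.7 m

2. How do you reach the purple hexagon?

turn right 35°, forward 2.8 m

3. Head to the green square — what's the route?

turn right 152°, forward 2.7 m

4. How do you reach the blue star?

turn right 2°, forward 1.7 m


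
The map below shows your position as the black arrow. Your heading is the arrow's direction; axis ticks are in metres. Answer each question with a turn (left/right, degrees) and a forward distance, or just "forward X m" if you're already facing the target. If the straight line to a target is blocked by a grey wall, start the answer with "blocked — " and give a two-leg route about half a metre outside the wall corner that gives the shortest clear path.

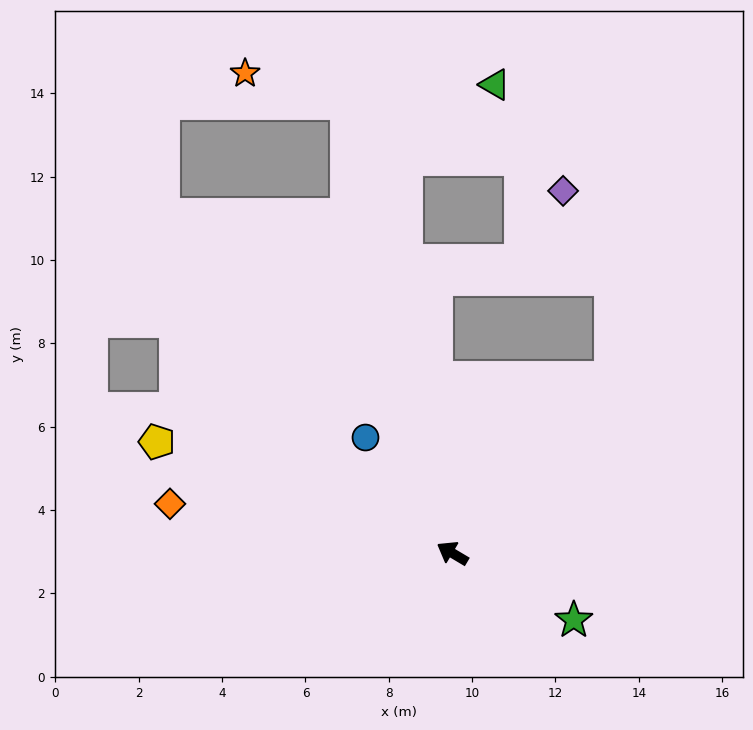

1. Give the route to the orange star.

blocked — turn right 46°, forward 11.1 m, then turn left 61°, forward 2.6 m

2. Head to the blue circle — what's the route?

turn right 22°, forward 3.5 m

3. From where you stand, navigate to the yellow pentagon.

turn left 10°, forward 7.6 m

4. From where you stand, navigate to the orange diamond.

turn left 21°, forward 6.9 m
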